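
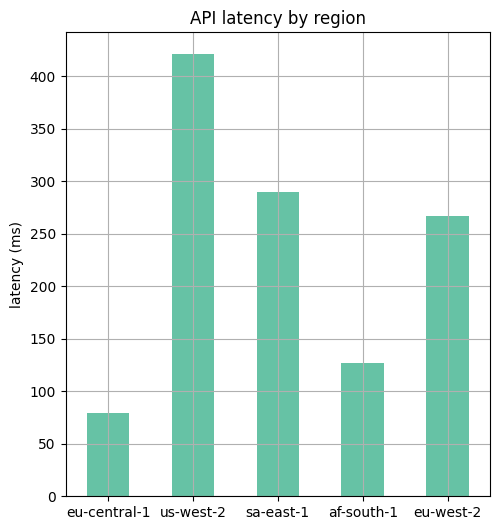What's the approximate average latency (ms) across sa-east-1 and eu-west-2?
(300 + 250) / 2 ≈ 275.

≈ 275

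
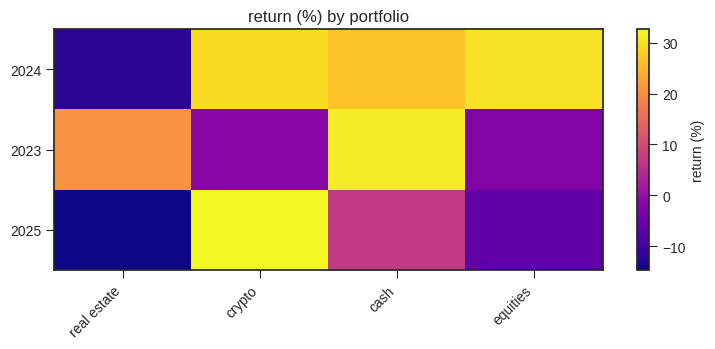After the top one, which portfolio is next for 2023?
Top 3 for 2023: cash ≈ 30, real estate ≈ 20, crypto ≈ 0.

real estate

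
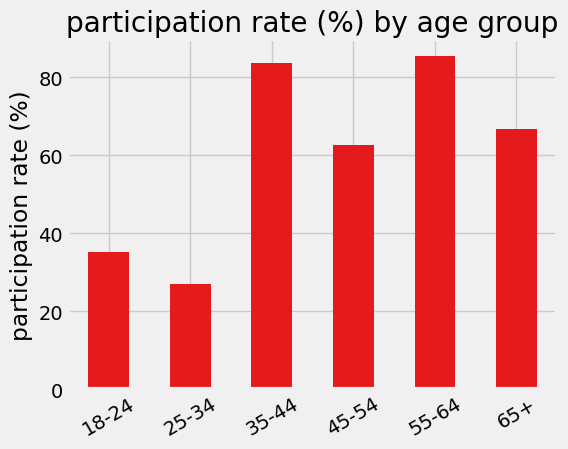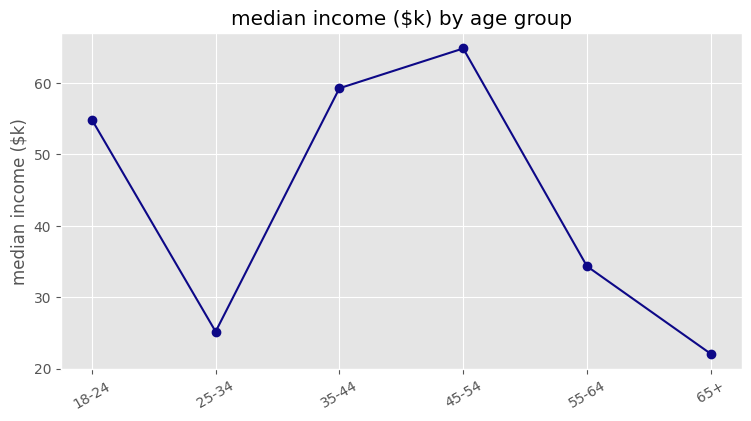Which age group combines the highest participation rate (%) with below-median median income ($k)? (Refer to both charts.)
55-64

Chart 2 median median income ($k) ≈ 40; below-median age groups: 25-34, 55-64, 65+. Among those, 55-64 has the highest participation rate (%) (≈ 90).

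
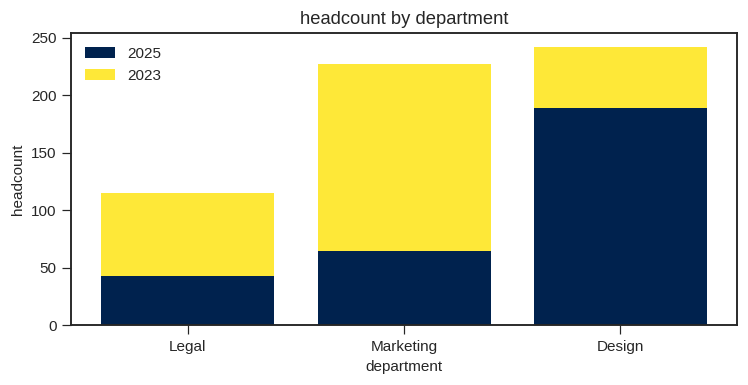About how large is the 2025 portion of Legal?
2025 top ≈ 50, bottom ≈ 0; segment ≈ 50.

≈ 50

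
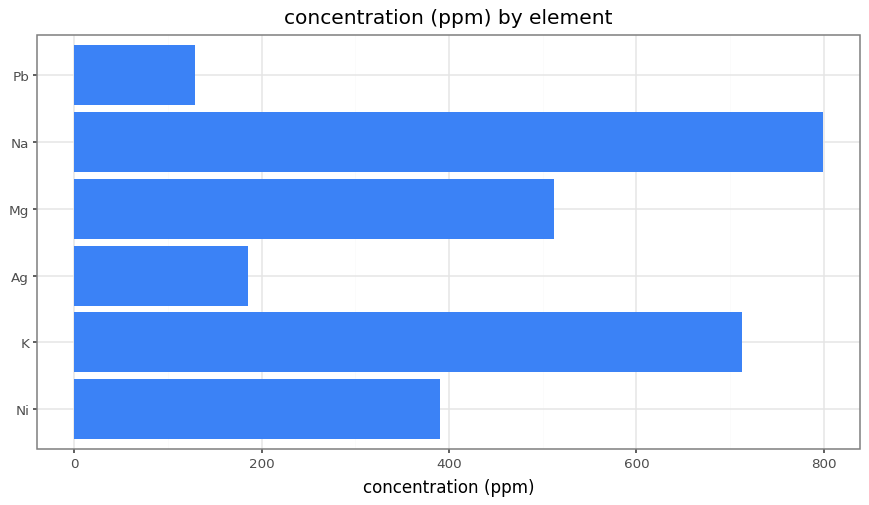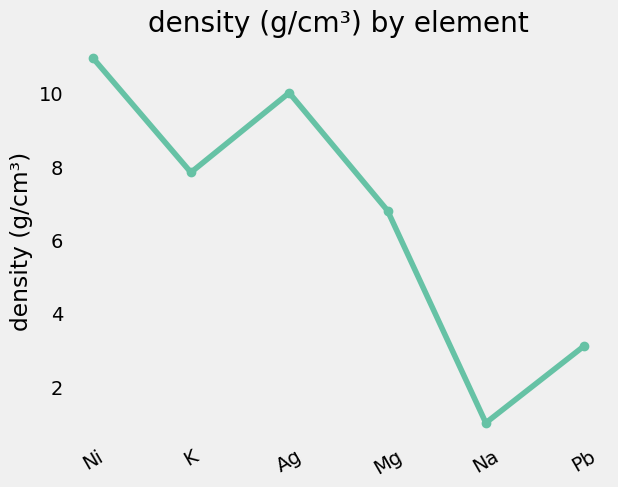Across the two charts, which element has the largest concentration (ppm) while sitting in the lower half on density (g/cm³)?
Chart 2 median density (g/cm³) ≈ 8; below-median elements: Mg, Na, Pb. Among those, Na has the highest concentration (ppm) (≈ 800).

Na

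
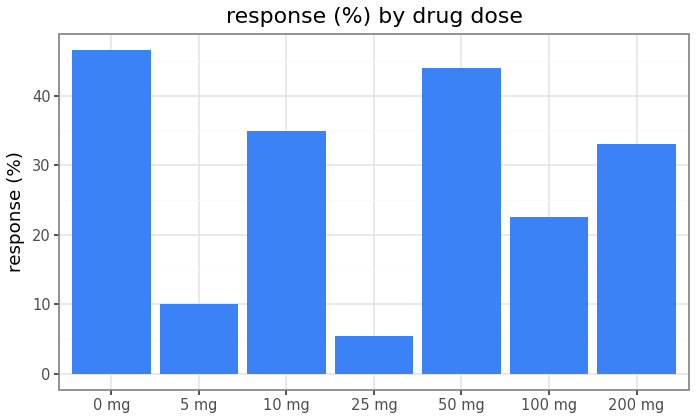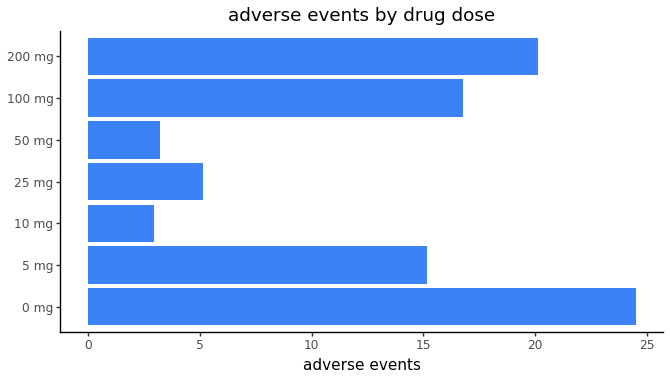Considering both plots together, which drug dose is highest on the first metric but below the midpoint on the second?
50 mg

Chart 2 median adverse events ≈ 15; below-median drug doses: 10 mg, 25 mg, 50 mg. Among those, 50 mg has the highest response (%) (≈ 45).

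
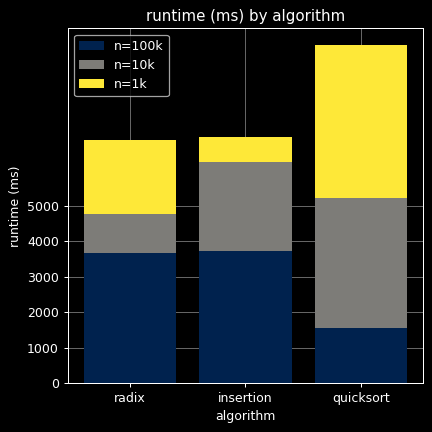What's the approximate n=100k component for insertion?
≈ 4000

n=100k top ≈ 4000, bottom ≈ 0; segment ≈ 4000.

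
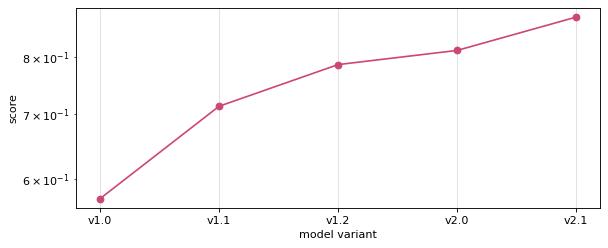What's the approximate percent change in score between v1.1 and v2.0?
v1.1 ≈ 0.70, v2.0 ≈ 0.80; (0.80 − 0.70) / 0.70 ≈ +14.3%.

≈ +14.3%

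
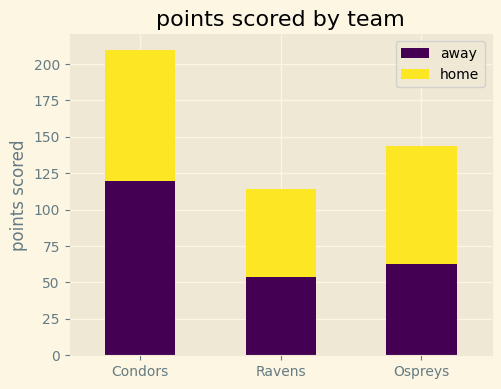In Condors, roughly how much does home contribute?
home top ≈ 200, bottom ≈ 120; segment ≈ 80.

≈ 80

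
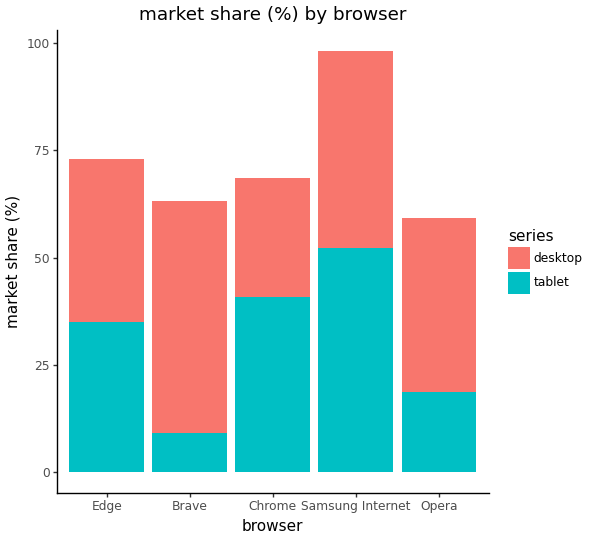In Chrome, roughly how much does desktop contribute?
desktop top ≈ 70, bottom ≈ 40; segment ≈ 30.

≈ 30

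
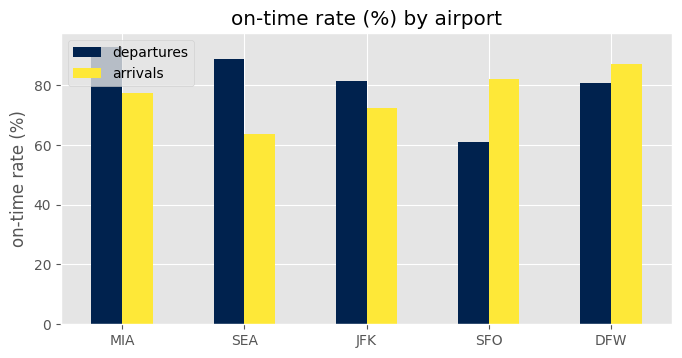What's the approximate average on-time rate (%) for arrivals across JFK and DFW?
≈ 80

(70 + 90) / 2 ≈ 80.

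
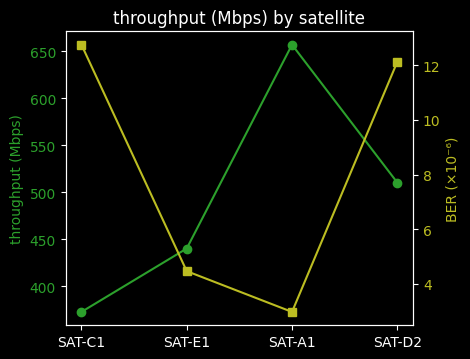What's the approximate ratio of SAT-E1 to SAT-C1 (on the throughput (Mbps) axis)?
≈ 1.2×

SAT-E1 ≈ 450, SAT-C1 ≈ 375; 450/375 ≈ 1.2.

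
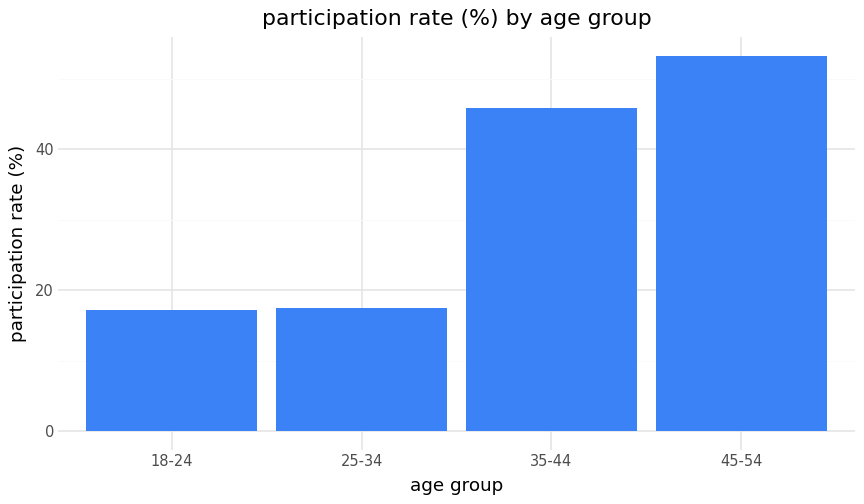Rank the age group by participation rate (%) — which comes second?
Top 3: 45-54 ≈ 55, 35-44 ≈ 45, 25-34 ≈ 20.

35-44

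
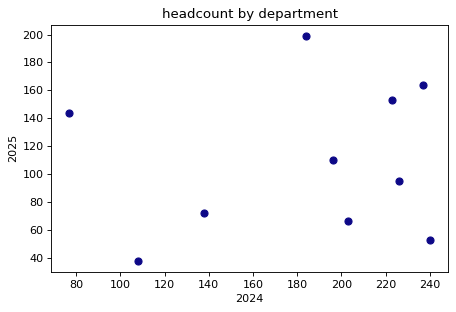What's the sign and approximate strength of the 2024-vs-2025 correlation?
Points are roughly uncorrelated; weak (|r| ≈ 0.1).

no clear correlation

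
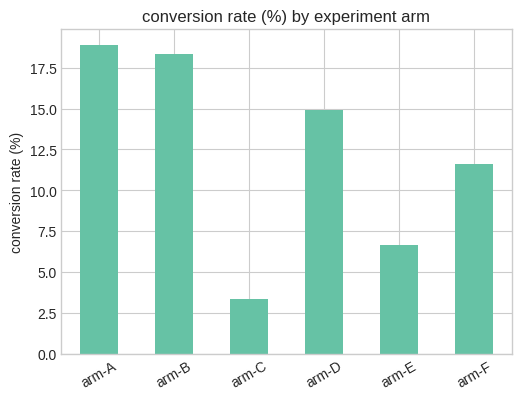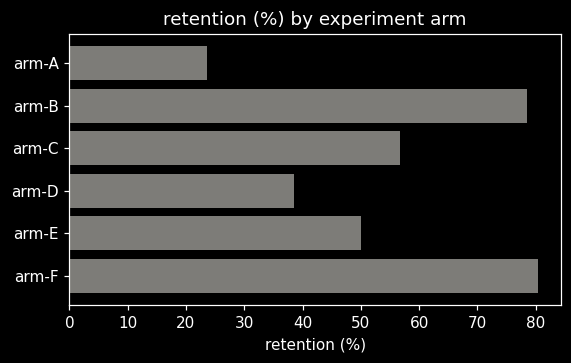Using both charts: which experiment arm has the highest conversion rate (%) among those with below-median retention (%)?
arm-A

Chart 2 median retention (%) ≈ 50; below-median experiment arms: arm-A, arm-D, arm-E. Among those, arm-A has the highest conversion rate (%) (≈ 18).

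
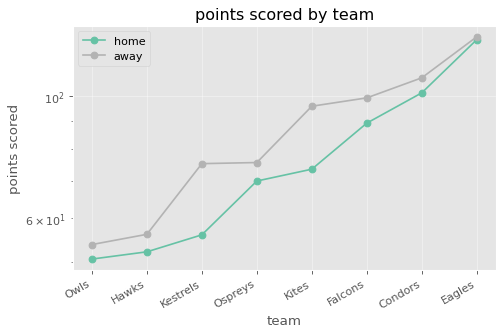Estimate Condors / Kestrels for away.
≈ 1.38×

Condors ≈ 110, Kestrels ≈ 80; 110/80 ≈ 1.38.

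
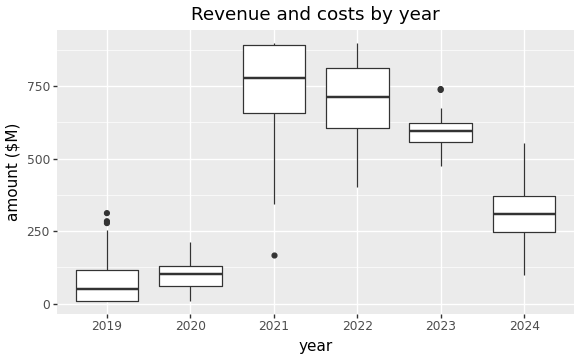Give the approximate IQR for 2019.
≈ 100

Q3 ≈ 100, Q1 ≈ 0; IQR ≈ 100.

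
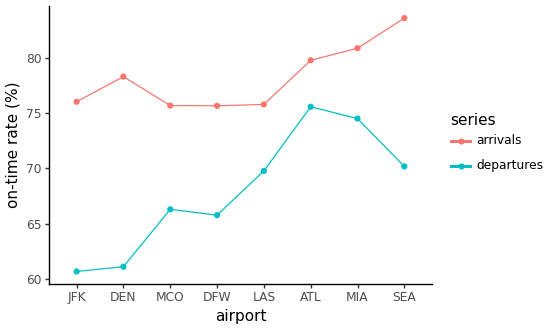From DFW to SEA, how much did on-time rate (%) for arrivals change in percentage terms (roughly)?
DFW ≈ 76, SEA ≈ 84; (84 − 76) / 76 ≈ +10.5%.

≈ +10.5%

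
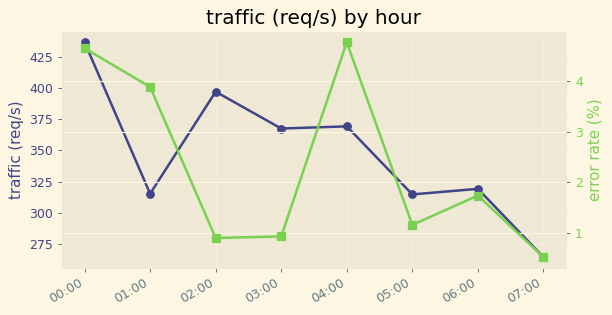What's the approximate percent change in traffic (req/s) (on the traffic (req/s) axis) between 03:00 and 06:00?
03:00 ≈ 360, 06:00 ≈ 320; (320 − 360) / 360 ≈ -11.1%.

≈ -11.1%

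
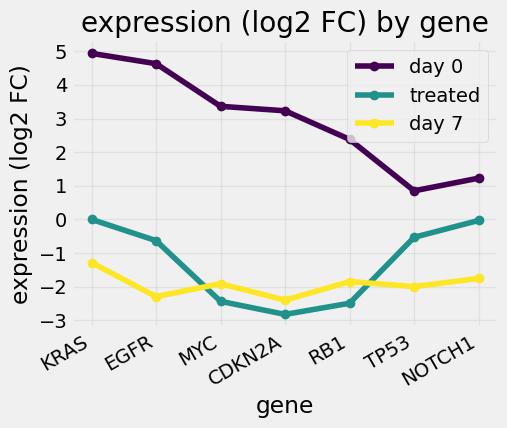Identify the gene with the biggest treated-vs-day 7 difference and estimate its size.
NOTCH1, ≈ 2 log2 FC

NOTCH1: treated ≈ 0, day 7 ≈ -2 → gap ≈ 2. Next-largest (EGFR) is only ≈ 1.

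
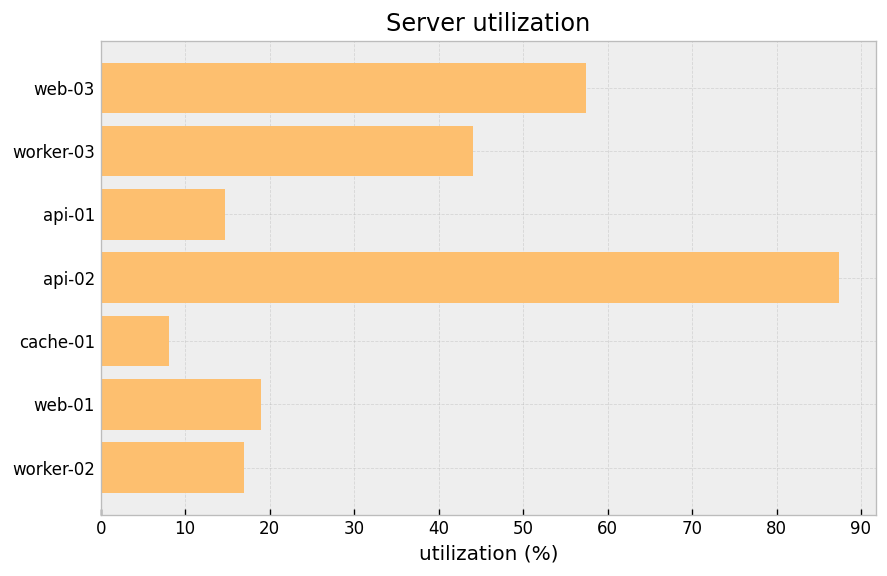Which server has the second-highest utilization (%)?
Top 3: api-02 ≈ 90, web-03 ≈ 60, worker-03 ≈ 40.

web-03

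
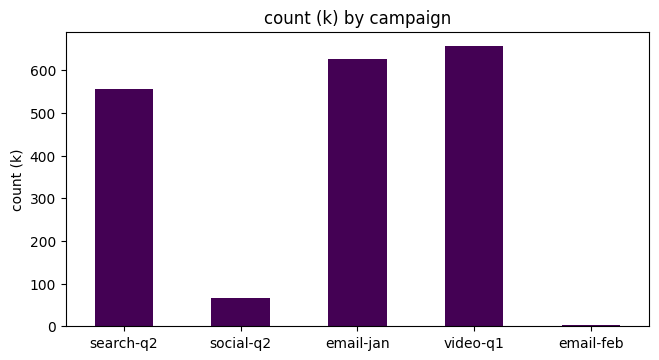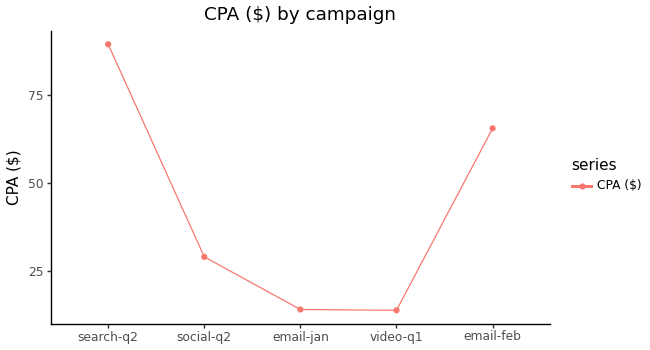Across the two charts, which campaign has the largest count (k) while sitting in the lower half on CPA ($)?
Chart 2 median CPA ($) ≈ 30; below-median campaigns: email-jan, video-q1. Among those, video-q1 has the highest count (k) (≈ 700).

video-q1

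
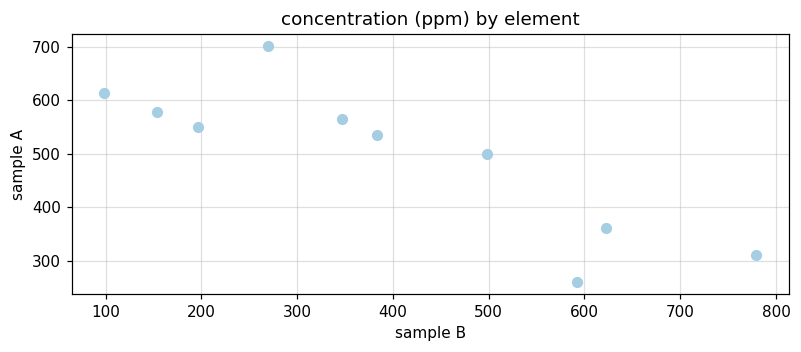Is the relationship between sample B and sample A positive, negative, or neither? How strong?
Points are negatively correlated; strong (|r| ≈ 0.8).

negative, strong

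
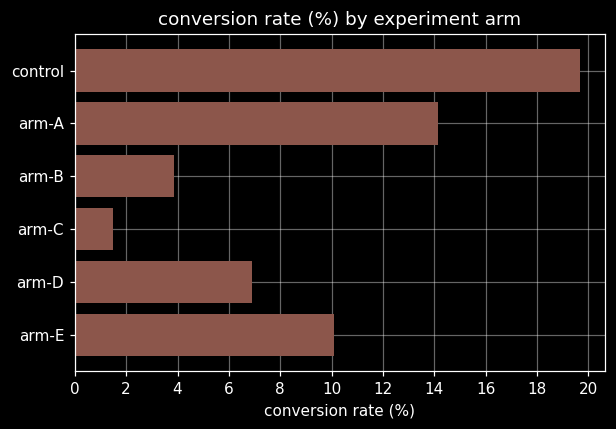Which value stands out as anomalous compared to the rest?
control ≈ 20; the rest sit between ≈ 2 and ≈ 14.

control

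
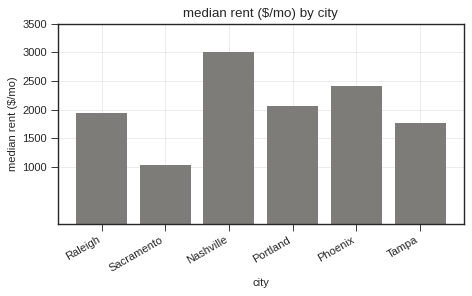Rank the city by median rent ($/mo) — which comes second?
Top 3: Nashville ≈ 3000, Phoenix ≈ 2500, Portland ≈ 2000.

Phoenix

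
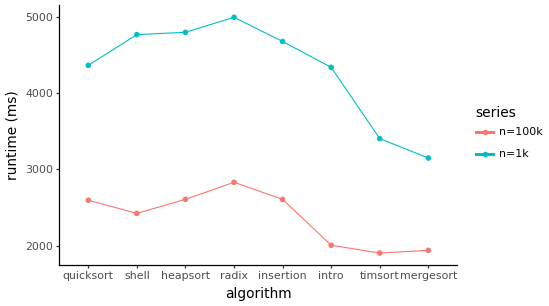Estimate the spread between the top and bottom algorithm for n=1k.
≈ 2000

Max radix ≈ 5000, min mergesort ≈ 3000; range ≈ 2000.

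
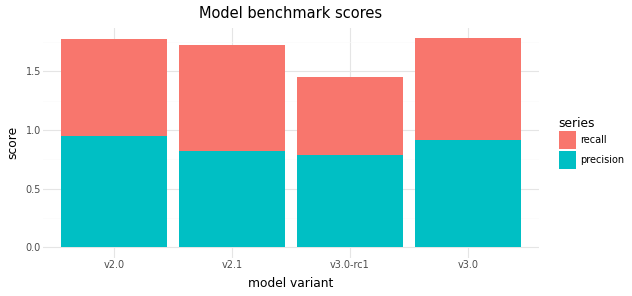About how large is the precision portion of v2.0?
≈ 1.0

precision top ≈ 1.0, bottom ≈ 0.0; segment ≈ 1.0.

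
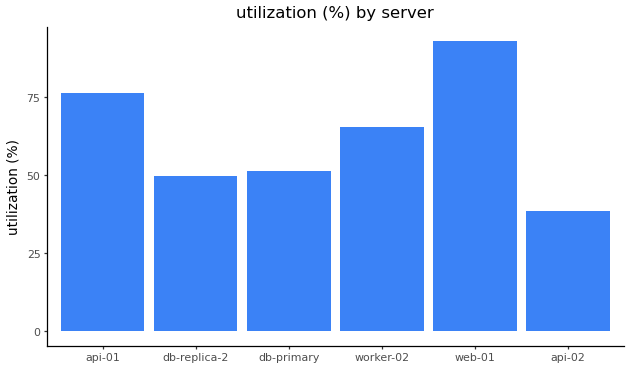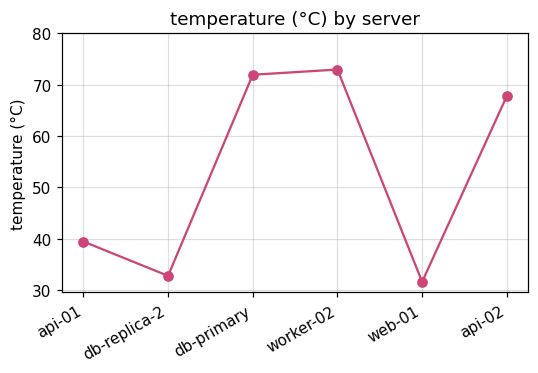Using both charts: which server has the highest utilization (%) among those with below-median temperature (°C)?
web-01

Chart 2 median temperature (°C) ≈ 50; below-median servers: api-01, db-replica-2, web-01. Among those, web-01 has the highest utilization (%) (≈ 90).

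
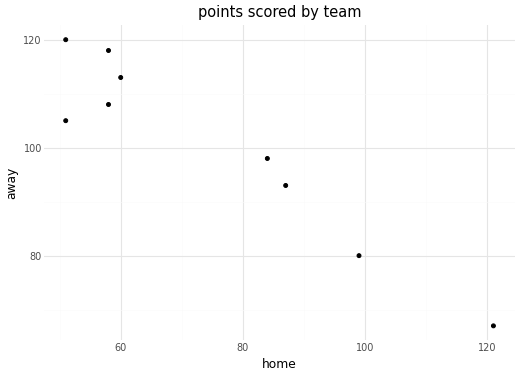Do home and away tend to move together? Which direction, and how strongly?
negative, strong

Points are negatively correlated; strong (|r| ≈ 1.0).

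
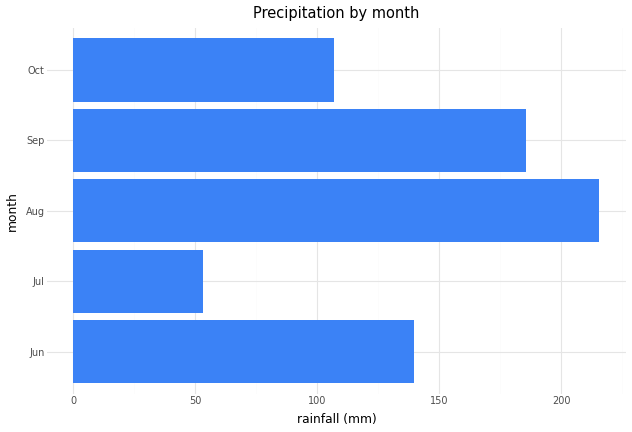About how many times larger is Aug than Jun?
≈ 1.57×

Aug ≈ 220, Jun ≈ 140; 220/140 ≈ 1.57.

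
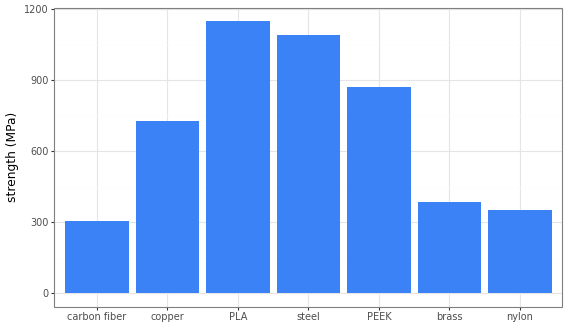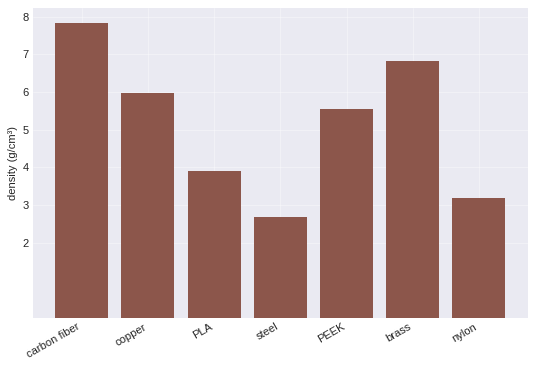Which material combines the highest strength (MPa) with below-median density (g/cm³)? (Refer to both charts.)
PLA

Chart 2 median density (g/cm³) ≈ 6; below-median materials: PLA, steel, nylon. Among those, PLA has the highest strength (MPa) (≈ 1200).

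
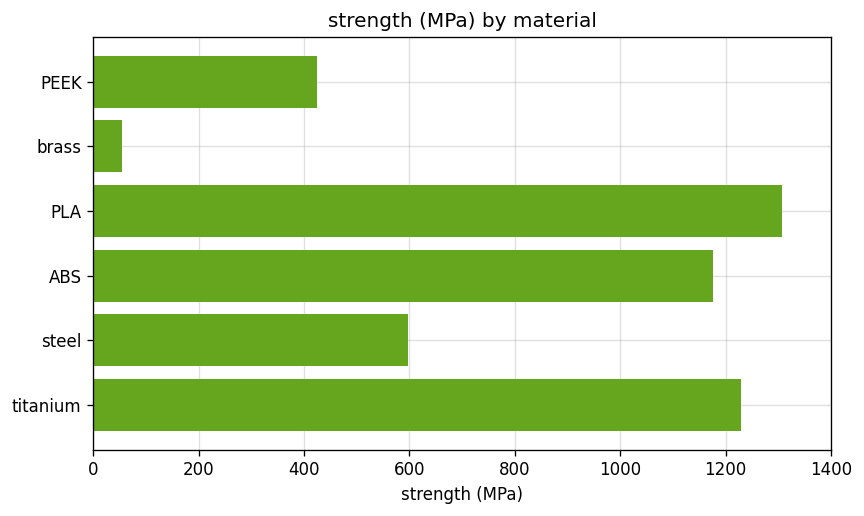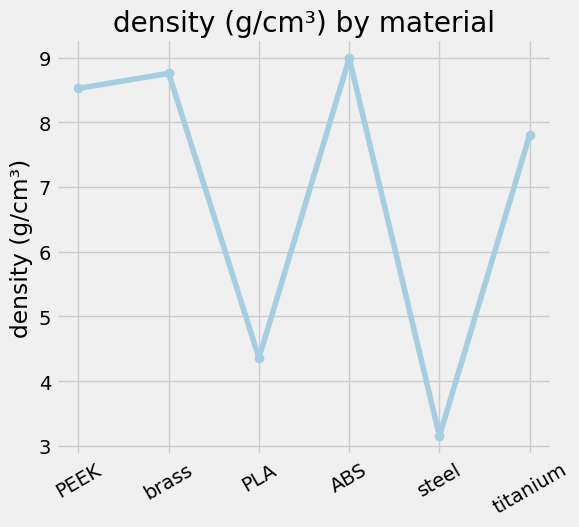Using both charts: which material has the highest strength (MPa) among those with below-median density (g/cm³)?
Chart 2 median density (g/cm³) ≈ 8; below-median materials: PLA, steel, titanium. Among those, PLA has the highest strength (MPa) (≈ 1400).

PLA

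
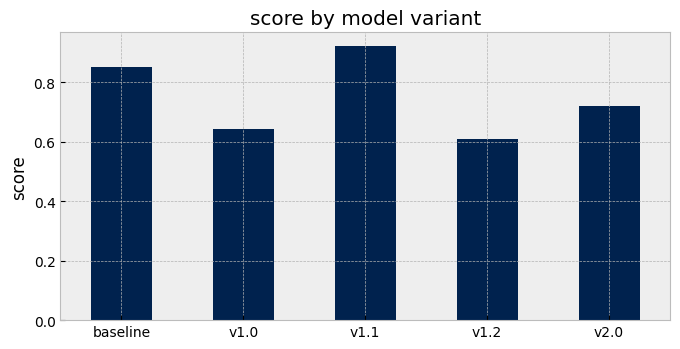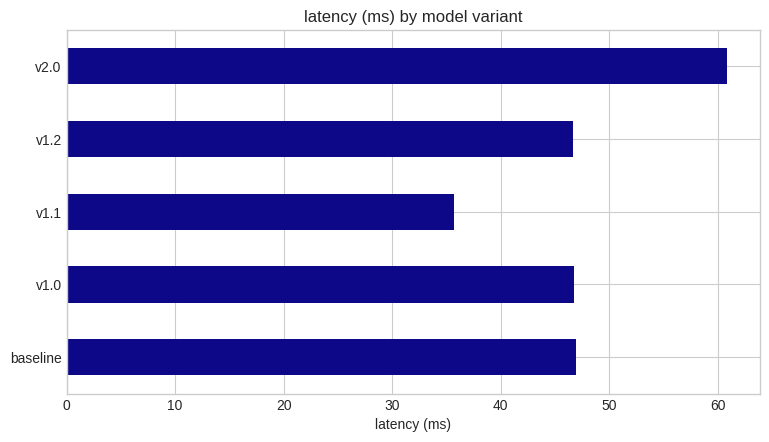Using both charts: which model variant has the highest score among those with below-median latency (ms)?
v1.1

Chart 2 median latency (ms) ≈ 50; below-median model variants: v1.1, v1.2. Among those, v1.1 has the highest score (≈ 0.9).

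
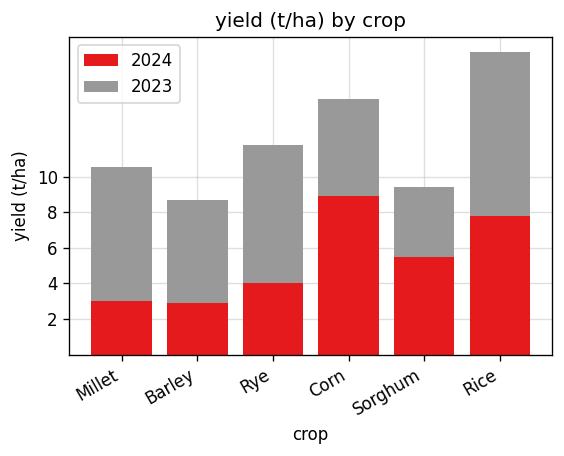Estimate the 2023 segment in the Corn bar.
≈ 6

2023 top ≈ 14, bottom ≈ 8; segment ≈ 6.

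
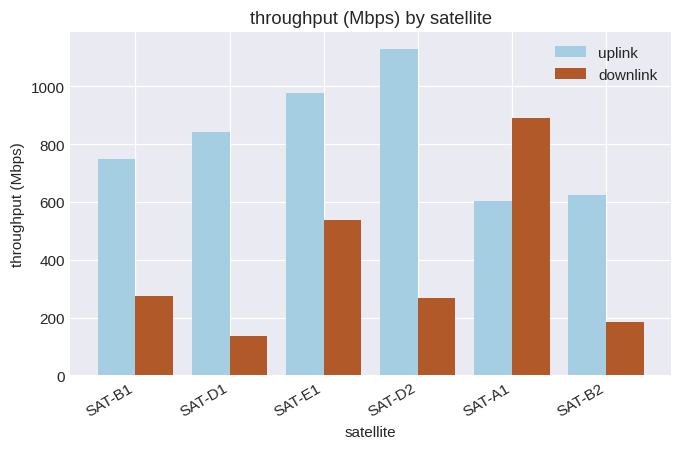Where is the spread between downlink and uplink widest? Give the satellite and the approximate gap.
SAT-D2: downlink ≈ 300, uplink ≈ 1100 → gap ≈ 800. Next-largest (SAT-D1) is only ≈ 700.

SAT-D2, ≈ 800 Mbps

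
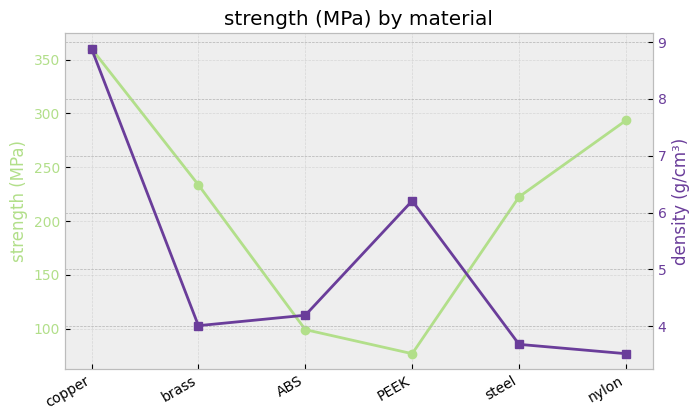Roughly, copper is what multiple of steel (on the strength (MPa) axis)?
≈ 1.56×

copper ≈ 350, steel ≈ 225; 350/225 ≈ 1.56.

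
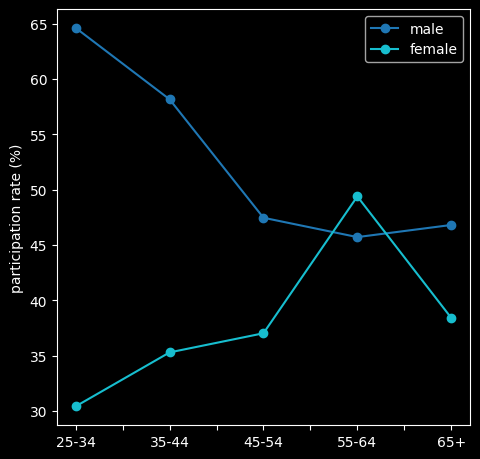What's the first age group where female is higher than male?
45-54: female ≈ 35 vs male ≈ 45 (not yet); 55-64: female ≈ 50 vs male ≈ 45 (first crossover).

55-64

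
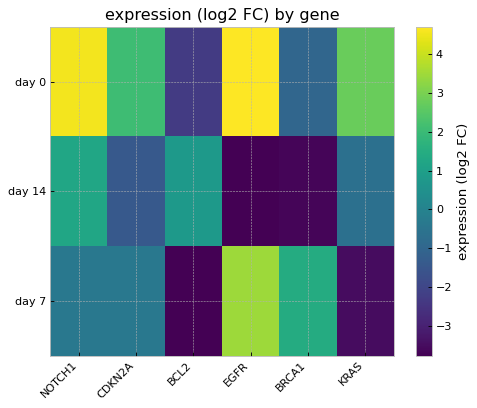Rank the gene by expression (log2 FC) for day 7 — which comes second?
BRCA1

Top 3 for day 7: EGFR ≈ 3, BRCA1 ≈ 1, CDKN2A ≈ 0.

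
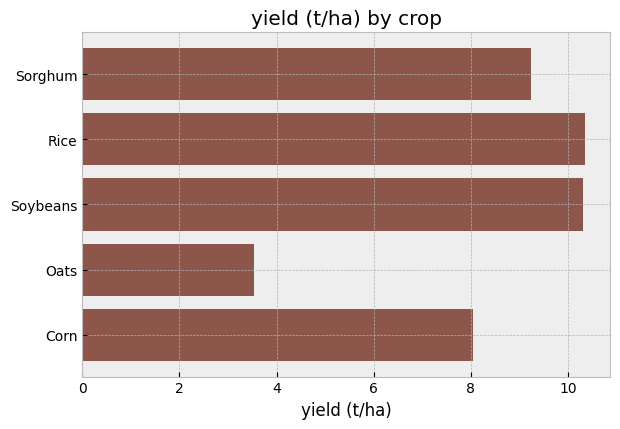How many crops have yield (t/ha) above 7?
Above 7: Sorghum, Rice, Soybeans, Corn.

4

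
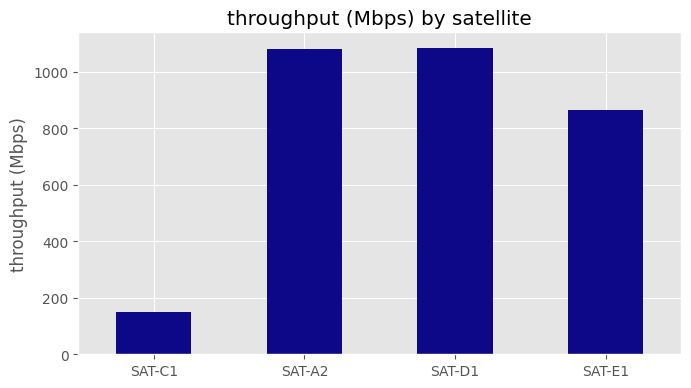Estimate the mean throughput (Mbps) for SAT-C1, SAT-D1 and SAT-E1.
(100 + 1100 + 900) / 3 ≈ 700.

≈ 700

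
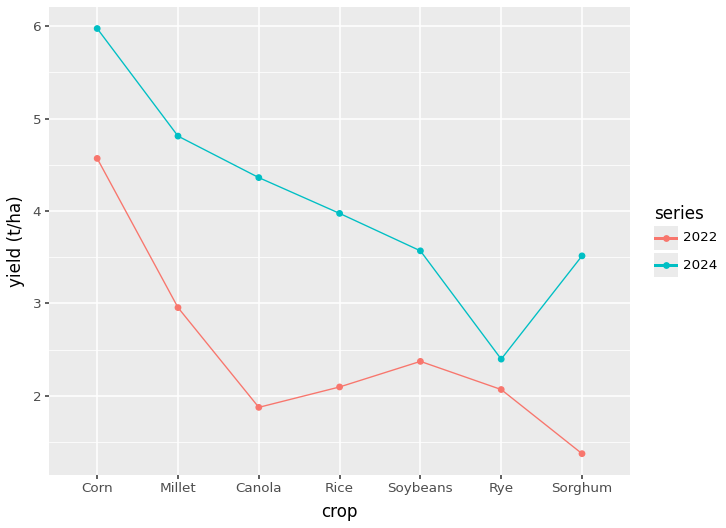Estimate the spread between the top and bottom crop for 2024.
Max Corn ≈ 6.0, min Rye ≈ 2.5; range ≈ 3.5.

≈ 3.5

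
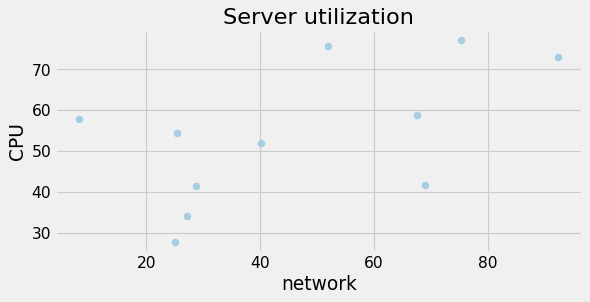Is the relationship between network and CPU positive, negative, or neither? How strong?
Points are positively correlated; moderate (|r| ≈ 0.6).

positive, moderate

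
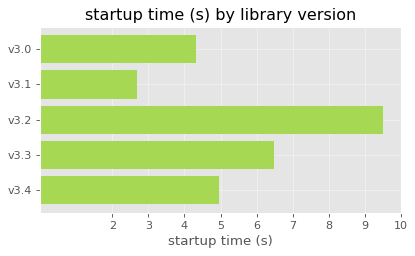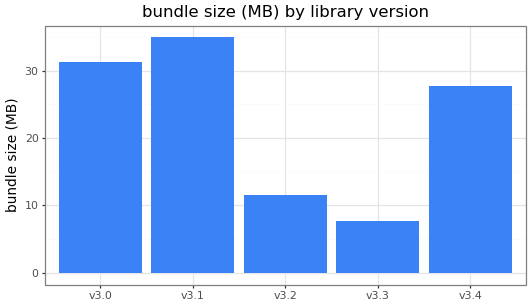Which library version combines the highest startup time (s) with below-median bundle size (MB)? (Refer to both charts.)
v3.2

Chart 2 median bundle size (MB) ≈ 30; below-median library versions: v3.2, v3.3. Among those, v3.2 has the highest startup time (s) (≈ 10).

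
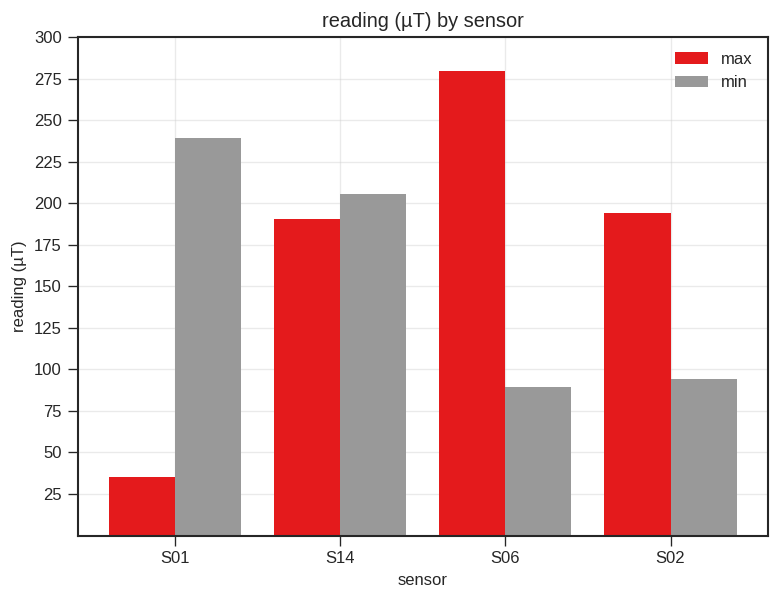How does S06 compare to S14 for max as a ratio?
S06 ≈ 275, S14 ≈ 200; 275/200 ≈ 1.38.

≈ 1.38×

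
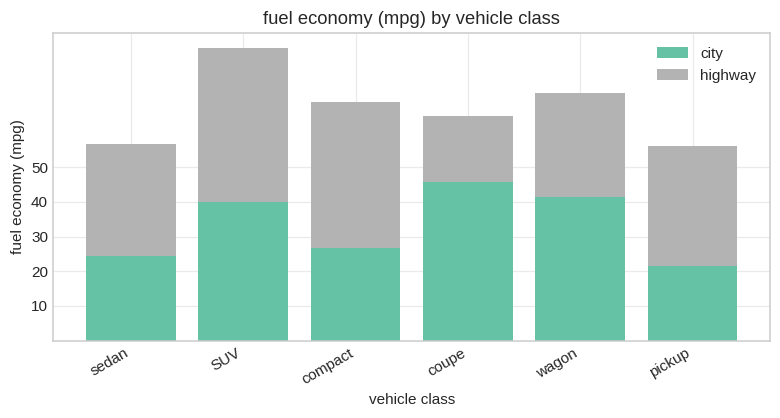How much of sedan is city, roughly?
≈ 20

city top ≈ 20, bottom ≈ 0; segment ≈ 20.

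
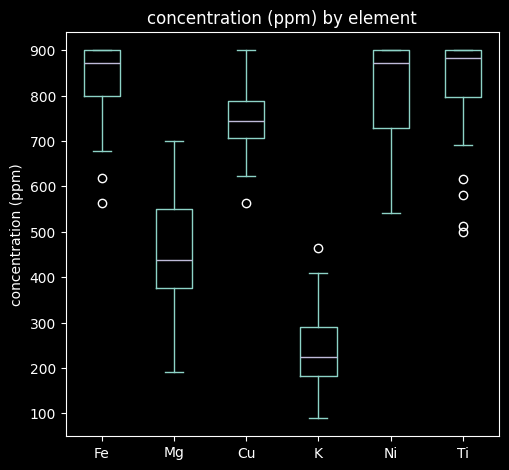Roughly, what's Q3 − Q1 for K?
Q3 ≈ 300, Q1 ≈ 200; IQR ≈ 100.

≈ 100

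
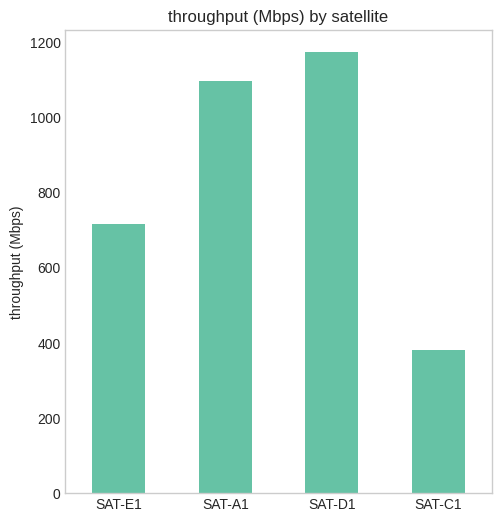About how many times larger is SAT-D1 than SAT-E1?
SAT-D1 ≈ 1200, SAT-E1 ≈ 700; 1200/700 ≈ 1.71.

≈ 1.71×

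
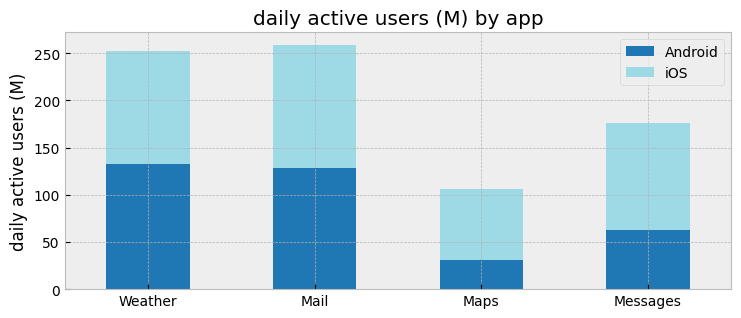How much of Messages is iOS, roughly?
≈ 100

iOS top ≈ 175, bottom ≈ 75; segment ≈ 100.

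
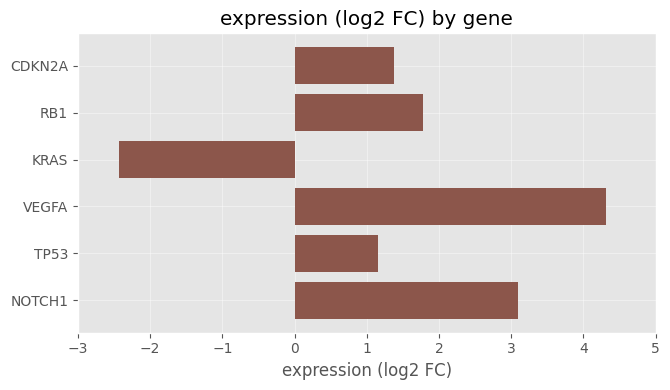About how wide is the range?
≈ 6

Max VEGFA ≈ 4, min KRAS ≈ -2; range ≈ 6.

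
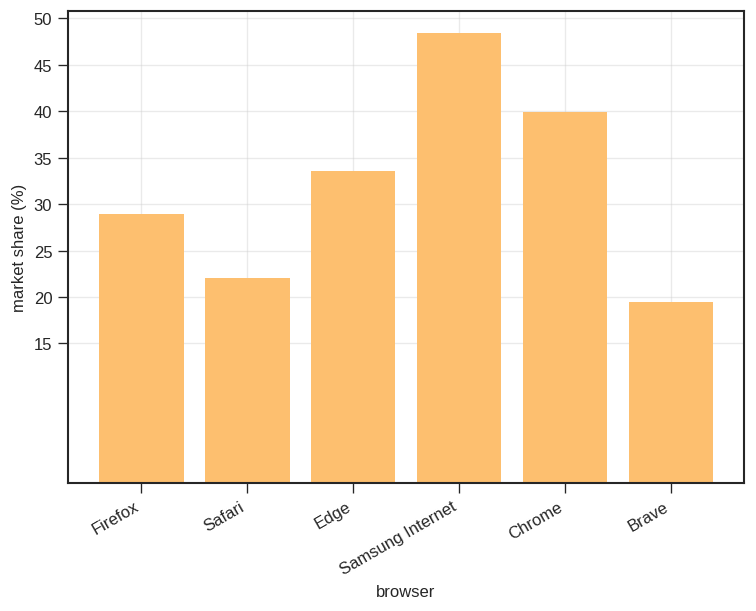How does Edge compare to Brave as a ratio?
Edge ≈ 35, Brave ≈ 20; 35/20 ≈ 1.75.

≈ 1.75×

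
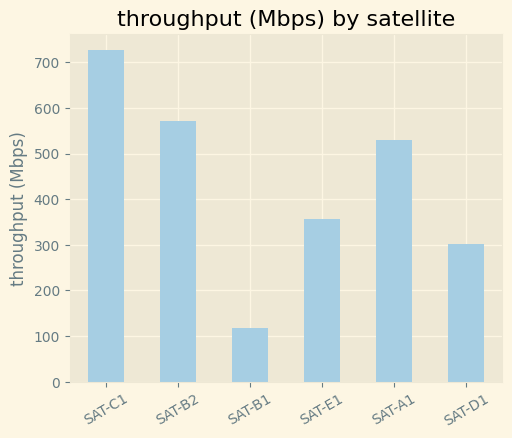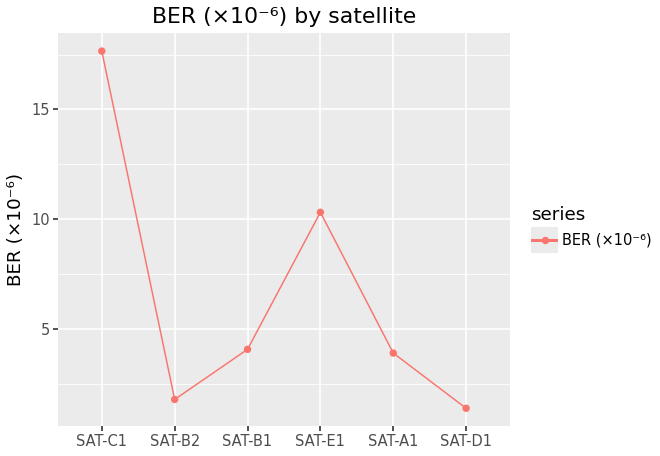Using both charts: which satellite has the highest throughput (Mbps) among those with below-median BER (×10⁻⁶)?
SAT-B2

Chart 2 median BER (×10⁻⁶) ≈ 4; below-median satellites: SAT-B2, SAT-A1, SAT-D1. Among those, SAT-B2 has the highest throughput (Mbps) (≈ 600).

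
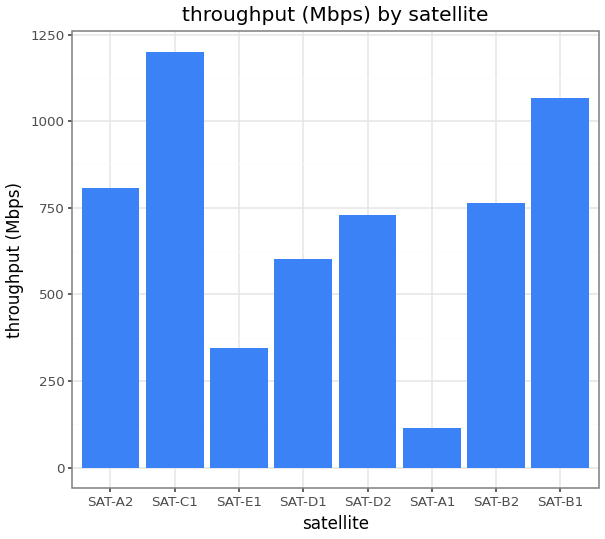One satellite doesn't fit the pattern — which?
SAT-A1

SAT-A1 ≈ 100; the rest sit between ≈ 300 and ≈ 1200.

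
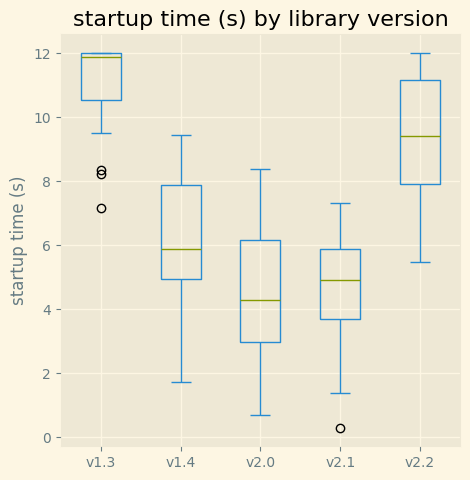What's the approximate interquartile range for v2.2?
Q3 ≈ 11, Q1 ≈ 8; IQR ≈ 3.

≈ 3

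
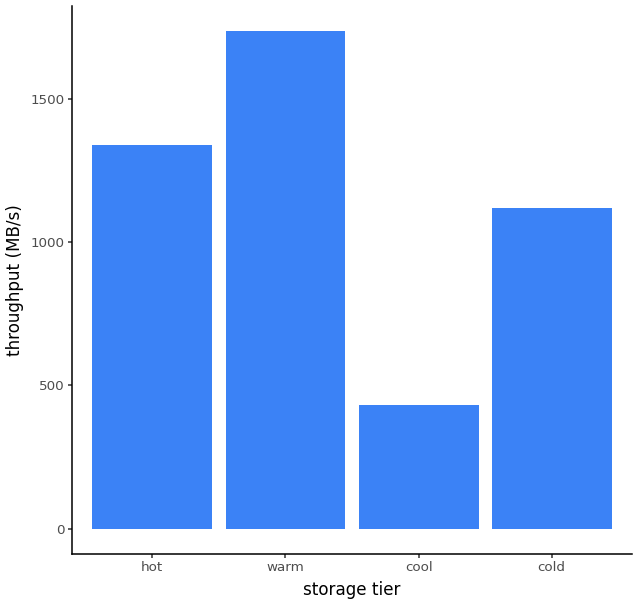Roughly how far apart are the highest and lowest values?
≈ 1400

Max warm ≈ 1800, min cool ≈ 400; range ≈ 1400.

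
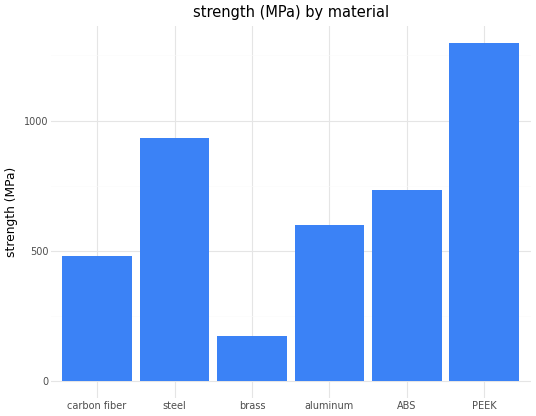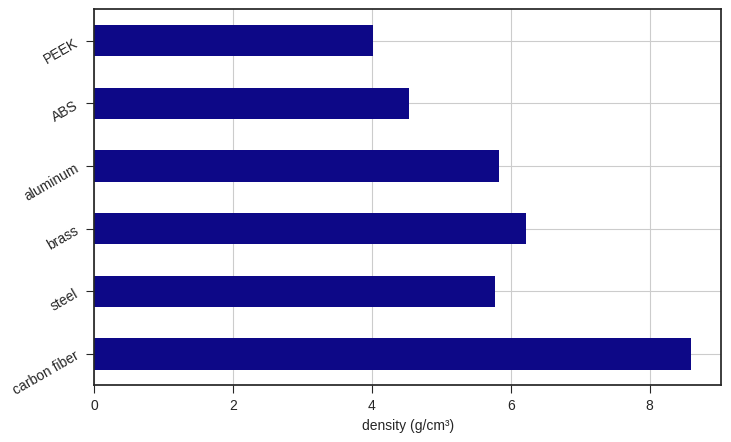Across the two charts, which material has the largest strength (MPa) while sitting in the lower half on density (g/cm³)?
Chart 2 median density (g/cm³) ≈ 6; below-median materials: steel, ABS, PEEK. Among those, PEEK has the highest strength (MPa) (≈ 1200).

PEEK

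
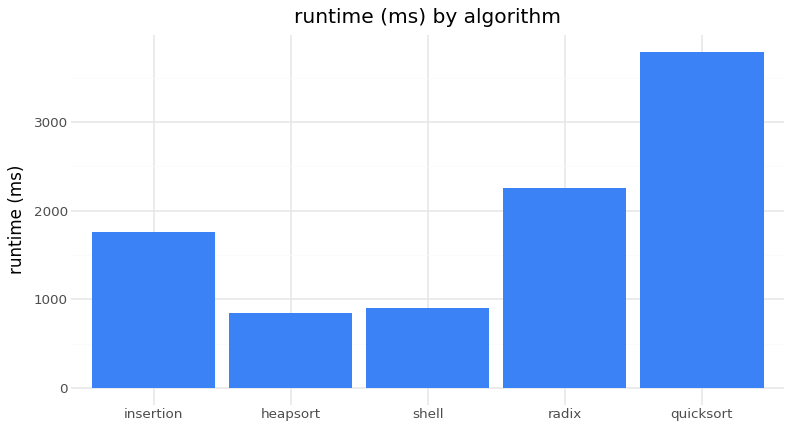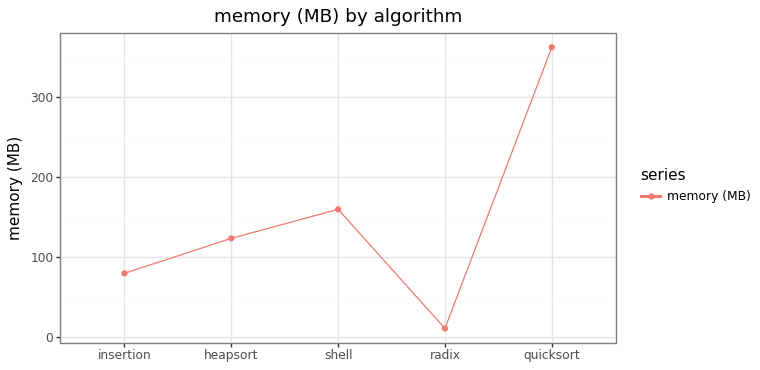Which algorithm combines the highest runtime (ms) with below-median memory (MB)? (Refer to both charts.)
Chart 2 median memory (MB) ≈ 100; below-median algorithms: insertion, radix. Among those, radix has the highest runtime (ms) (≈ 2500).

radix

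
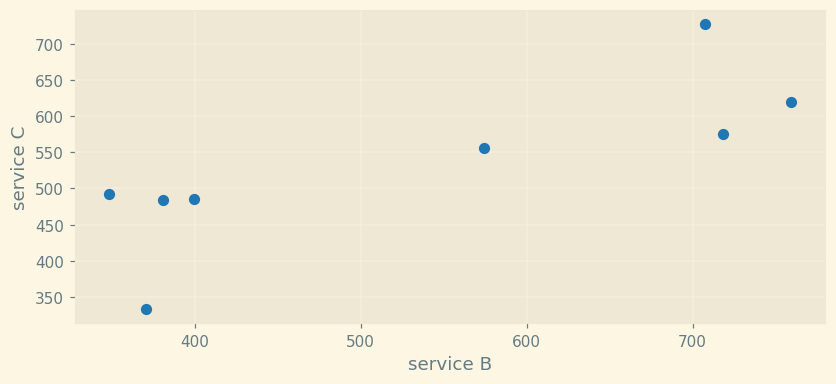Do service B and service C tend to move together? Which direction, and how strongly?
positive, strong

Points are positively correlated; strong (|r| ≈ 0.8).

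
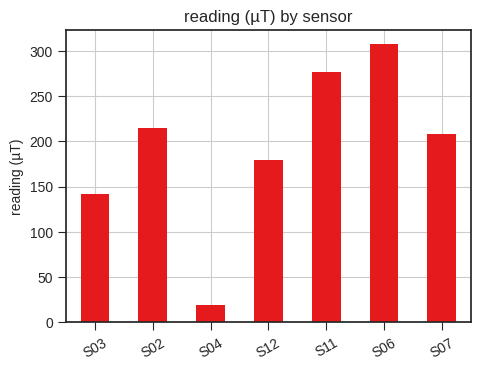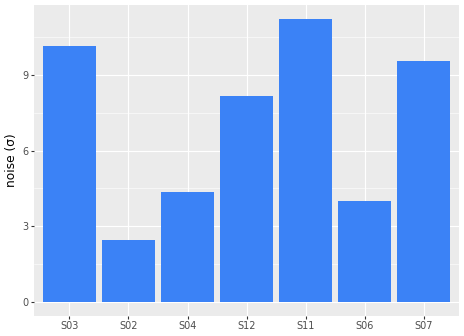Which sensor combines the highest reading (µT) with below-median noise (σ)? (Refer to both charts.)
S06

Chart 2 median noise (σ) ≈ 8; below-median sensors: S02, S04, S06. Among those, S06 has the highest reading (µT) (≈ 300).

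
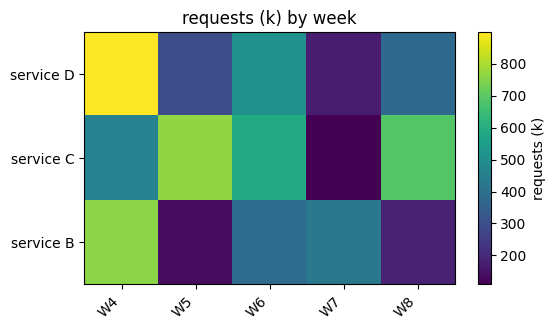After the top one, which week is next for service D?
Top 3 for service D: W4 ≈ 900, W6 ≈ 500, W8 ≈ 400.

W6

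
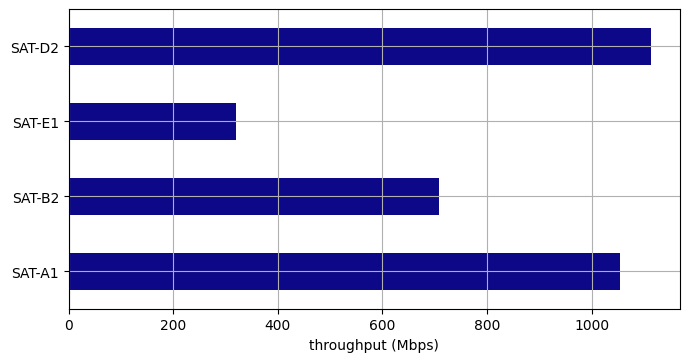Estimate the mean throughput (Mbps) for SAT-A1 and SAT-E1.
(1100 + 300) / 2 ≈ 700.

≈ 700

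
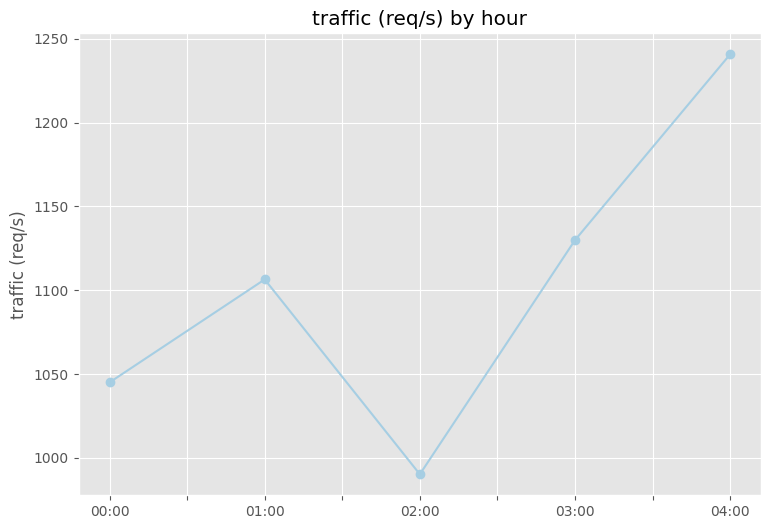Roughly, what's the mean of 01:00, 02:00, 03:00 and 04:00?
≈ 1119

(1100 + 1000 + 1125 + 1250) / 4 ≈ 1119.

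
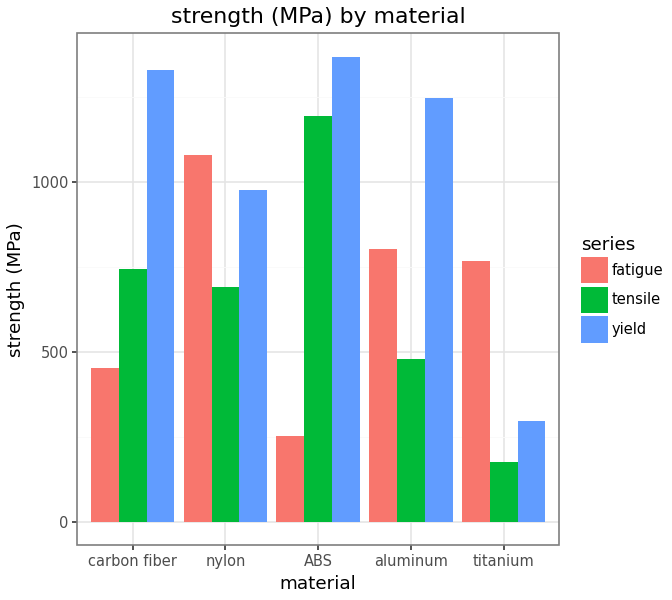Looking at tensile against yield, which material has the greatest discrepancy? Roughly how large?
aluminum, ≈ 800 MPa

aluminum: tensile ≈ 400, yield ≈ 1200 → gap ≈ 800. Next-largest (carbon fiber) is only ≈ 600.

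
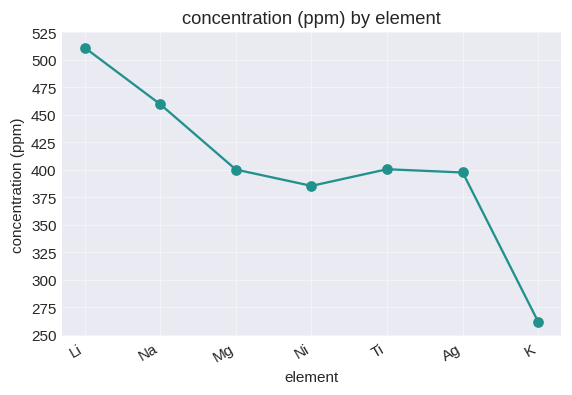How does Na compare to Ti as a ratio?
Na ≈ 450, Ti ≈ 400; 450/400 ≈ 1.12.

≈ 1.12×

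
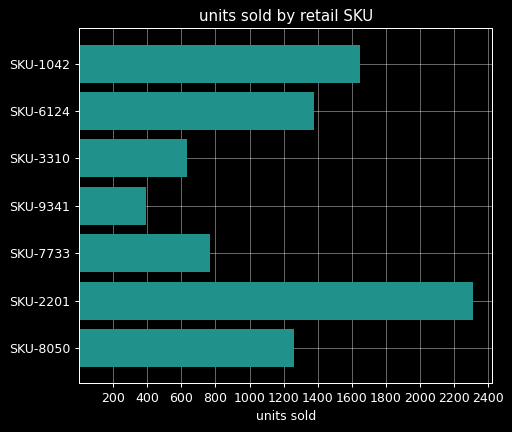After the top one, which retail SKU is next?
SKU-1042

Top 3: SKU-2201 ≈ 2400, SKU-1042 ≈ 1600, SKU-6124 ≈ 1400.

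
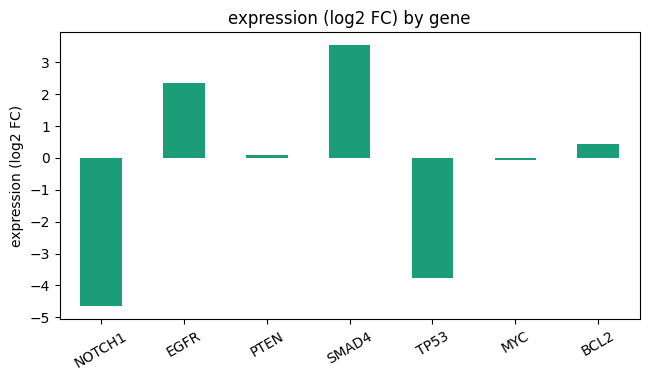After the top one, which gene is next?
Top 3: SMAD4 ≈ 4, EGFR ≈ 2, BCL2 ≈ 0.

EGFR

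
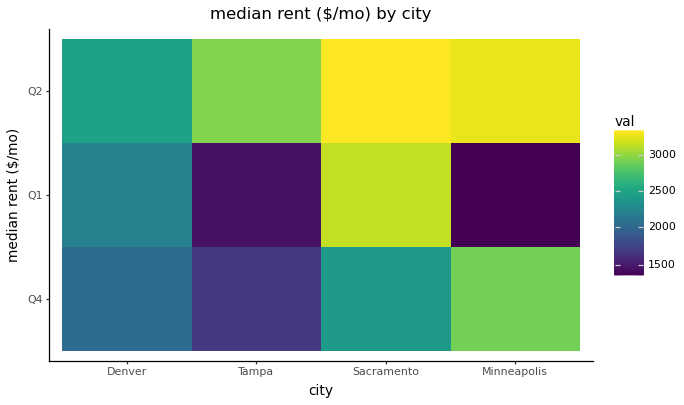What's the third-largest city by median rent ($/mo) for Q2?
Tampa

Top 4 for Q2: Sacramento ≈ 3400, Minneapolis ≈ 3200, Tampa ≈ 3000, Denver ≈ 2400.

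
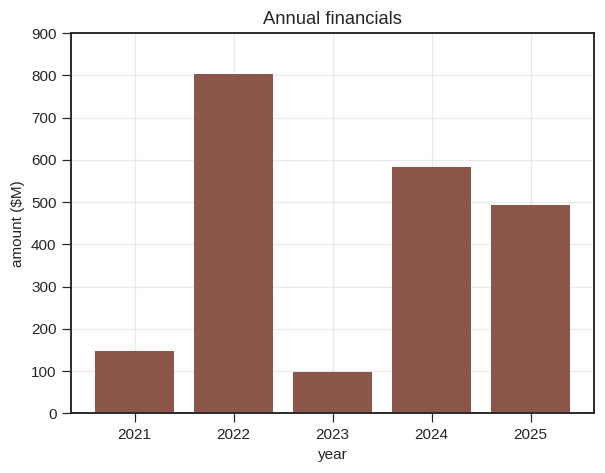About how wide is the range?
≈ 700

Max 2022 ≈ 800, min 2023 ≈ 100; range ≈ 700.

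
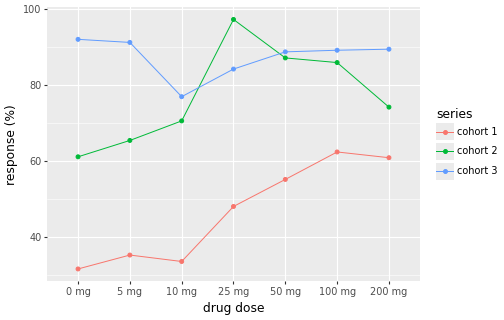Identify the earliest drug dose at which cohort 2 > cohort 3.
25 mg

10 mg: cohort 2 ≈ 70 vs cohort 3 ≈ 80 (not yet); 25 mg: cohort 2 ≈ 100 vs cohort 3 ≈ 80 (first crossover).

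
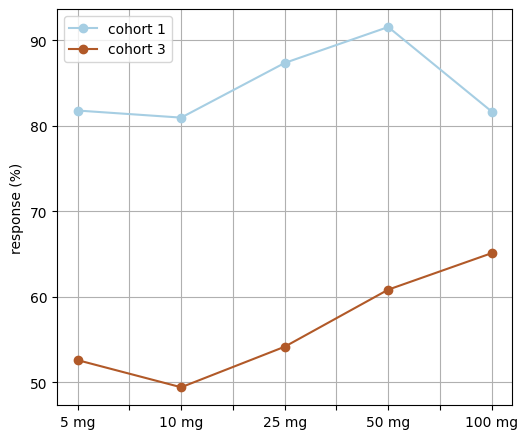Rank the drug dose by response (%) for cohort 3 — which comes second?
50 mg

Top 3 for cohort 3: 100 mg ≈ 65, 50 mg ≈ 60, 25 mg ≈ 55.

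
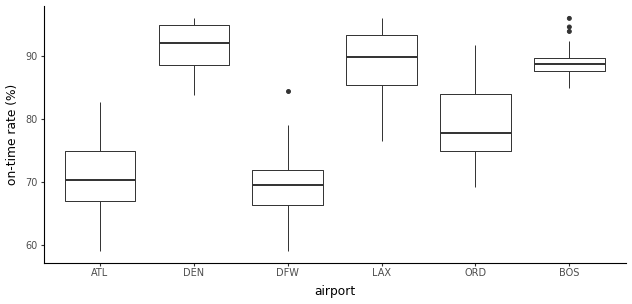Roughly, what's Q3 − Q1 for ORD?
≈ 10

Q3 ≈ 84, Q1 ≈ 74; IQR ≈ 10.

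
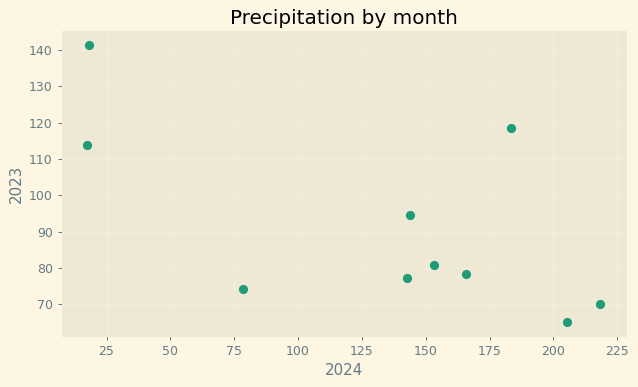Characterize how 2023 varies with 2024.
Points are negatively correlated; moderate (|r| ≈ 0.6).

negative, moderate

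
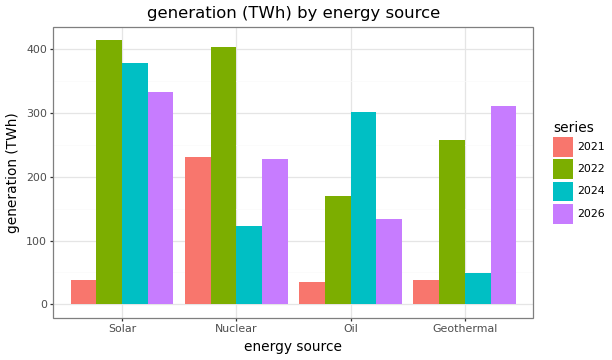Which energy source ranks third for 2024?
Nuclear

Top 4 for 2024: Solar ≈ 400, Oil ≈ 300, Nuclear ≈ 100, Geothermal ≈ 50.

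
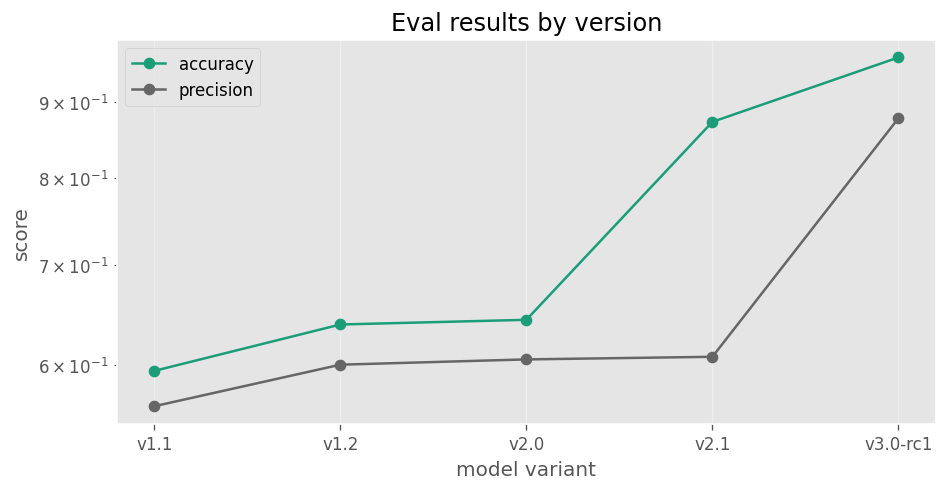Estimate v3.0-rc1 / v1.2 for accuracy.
v3.0-rc1 ≈ 0.95, v1.2 ≈ 0.65; 0.95/0.65 ≈ 1.46.

≈ 1.46×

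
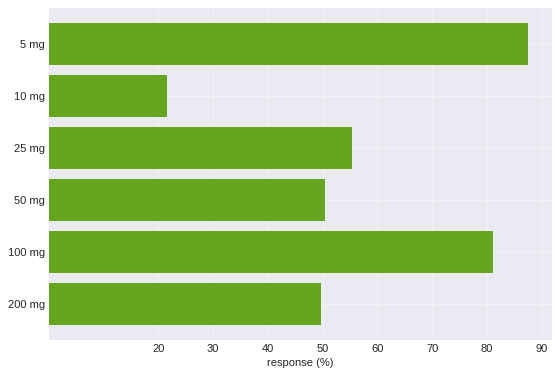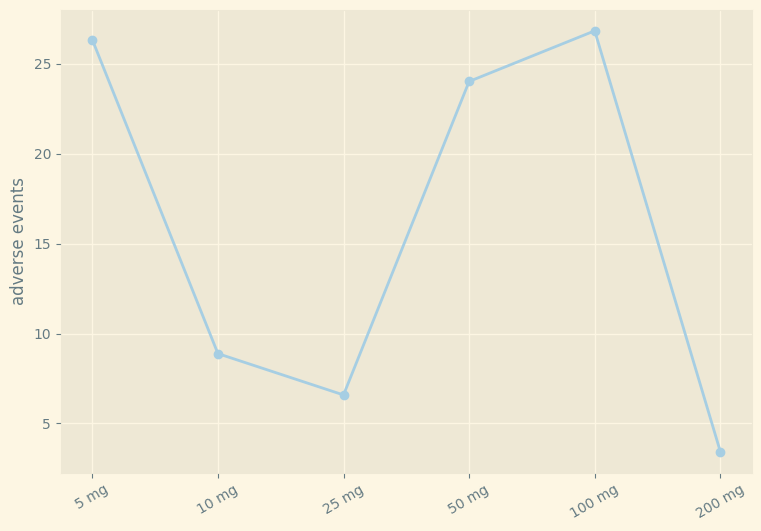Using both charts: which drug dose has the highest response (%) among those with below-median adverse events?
25 mg

Chart 2 median adverse events ≈ 15; below-median drug doses: 10 mg, 25 mg, 200 mg. Among those, 25 mg has the highest response (%) (≈ 60).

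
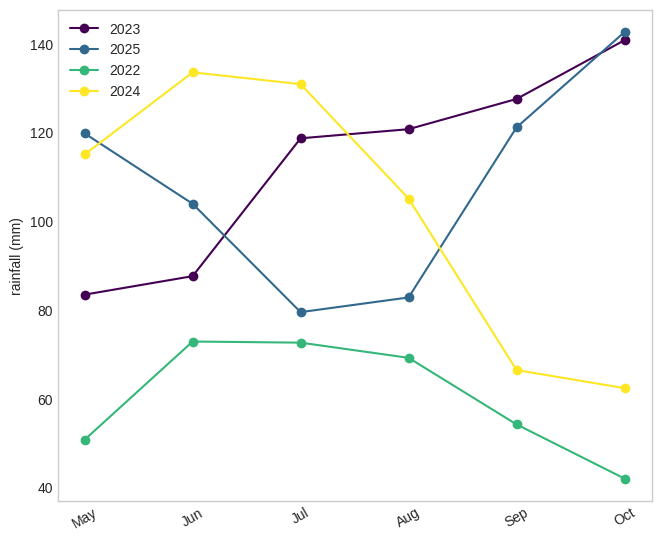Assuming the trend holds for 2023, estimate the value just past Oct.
Last three: 120, 130, 140 → slope ≈ 10/step → next ≈ 150.

≈ 150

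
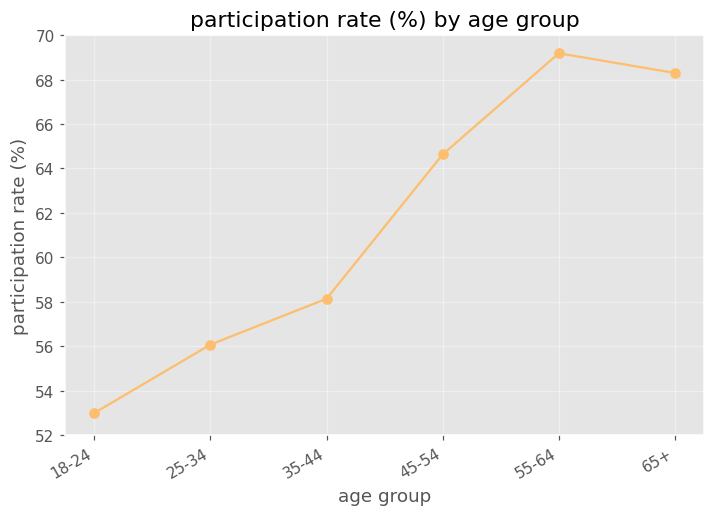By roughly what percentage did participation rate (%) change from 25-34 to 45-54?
25-34 ≈ 56, 45-54 ≈ 64; (64 − 56) / 56 ≈ +14.3%.

≈ +14.3%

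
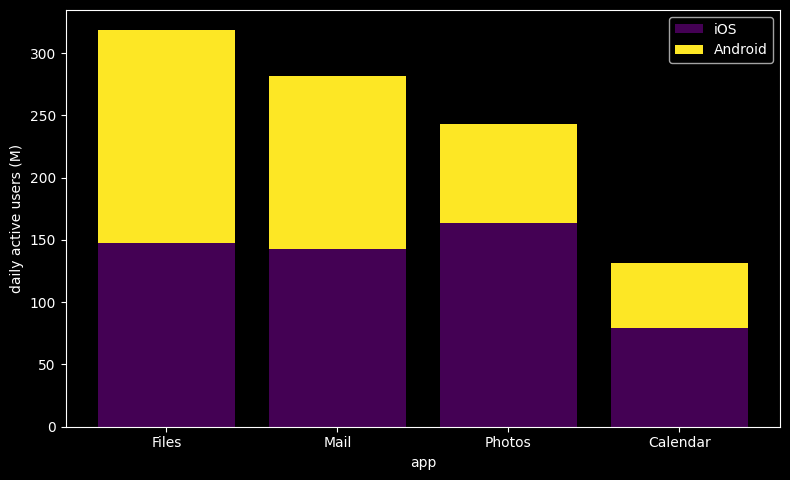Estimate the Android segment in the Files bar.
≈ 150

Android top ≈ 300, bottom ≈ 150; segment ≈ 150.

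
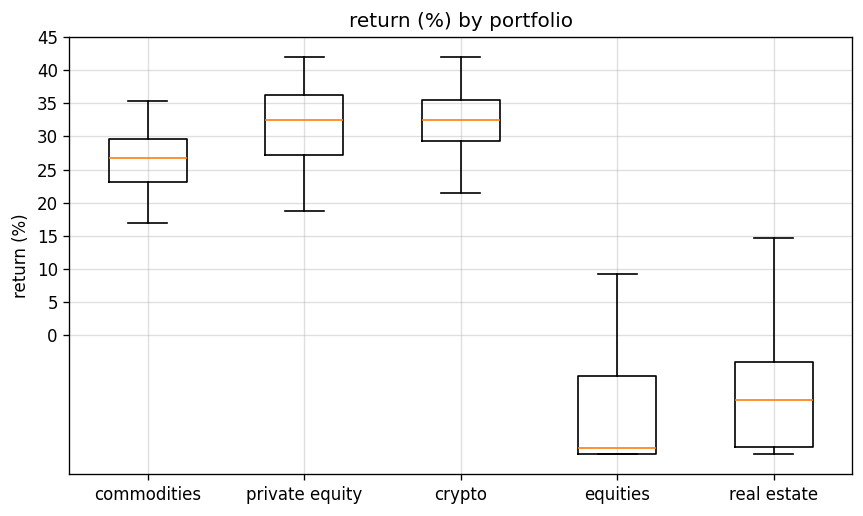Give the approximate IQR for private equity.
Q3 ≈ 35, Q1 ≈ 25; IQR ≈ 10.

≈ 10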